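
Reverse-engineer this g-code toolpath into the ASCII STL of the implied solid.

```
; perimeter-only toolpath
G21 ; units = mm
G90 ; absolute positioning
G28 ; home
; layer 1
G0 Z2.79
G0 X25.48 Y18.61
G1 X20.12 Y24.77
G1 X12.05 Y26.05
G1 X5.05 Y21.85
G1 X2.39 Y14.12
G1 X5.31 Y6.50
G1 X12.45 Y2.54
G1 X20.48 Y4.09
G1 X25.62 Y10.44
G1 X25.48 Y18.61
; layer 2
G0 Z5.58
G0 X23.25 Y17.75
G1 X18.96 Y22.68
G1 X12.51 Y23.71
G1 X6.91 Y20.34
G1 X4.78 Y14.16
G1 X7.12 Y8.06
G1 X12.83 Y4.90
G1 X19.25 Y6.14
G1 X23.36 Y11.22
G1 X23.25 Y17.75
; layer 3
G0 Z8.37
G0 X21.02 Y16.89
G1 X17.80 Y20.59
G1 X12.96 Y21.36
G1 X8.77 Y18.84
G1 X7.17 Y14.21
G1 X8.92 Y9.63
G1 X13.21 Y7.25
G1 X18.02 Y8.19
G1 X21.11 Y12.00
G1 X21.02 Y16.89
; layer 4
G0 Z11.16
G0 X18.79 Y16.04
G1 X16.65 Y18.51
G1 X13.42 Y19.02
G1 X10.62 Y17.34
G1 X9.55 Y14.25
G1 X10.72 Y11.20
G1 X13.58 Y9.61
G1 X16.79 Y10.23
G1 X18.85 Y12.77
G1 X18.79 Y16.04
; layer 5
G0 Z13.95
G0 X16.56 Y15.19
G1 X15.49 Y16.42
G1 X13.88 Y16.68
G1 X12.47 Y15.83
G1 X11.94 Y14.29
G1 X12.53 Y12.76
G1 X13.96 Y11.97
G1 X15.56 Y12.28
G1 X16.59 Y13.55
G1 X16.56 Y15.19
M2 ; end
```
solid part
  facet normal 0.0000 0.0000 -1.0000
    outer loop
      vertex 11.60 28.40 0.00
      vertex 21.28 26.86 0.00
      vertex 27.71 19.46 0.00
    endloop
  endfacet
  facet normal 0.0000 0.0000 -1.0000
    outer loop
      vertex 3.20 23.35 0.00
      vertex 11.60 28.40 0.00
      vertex 27.71 19.46 0.00
    endloop
  endfacet
  facet normal 0.0000 0.0000 -1.0000
    outer loop
      vertex 0.00 14.08 0.00
      vertex 3.20 23.35 0.00
      vertex 27.71 19.46 0.00
    endloop
  endfacet
  facet normal 0.0000 0.0000 -1.0000
    outer loop
      vertex 3.51 4.93 0.00
      vertex 0.00 14.08 0.00
      vertex 27.71 19.46 0.00
    endloop
  endfacet
  facet normal 0.0000 0.0000 -1.0000
    outer loop
      vertex 12.08 0.18 0.00
      vertex 3.51 4.93 0.00
      vertex 27.71 19.46 0.00
    endloop
  endfacet
  facet normal 0.0000 0.0000 -1.0000
    outer loop
      vertex 21.71 2.04 0.00
      vertex 12.08 0.18 0.00
      vertex 27.71 19.46 0.00
    endloop
  endfacet
  facet normal 0.0000 0.0000 -1.0000
    outer loop
      vertex 27.88 9.66 0.00
      vertex 21.71 2.04 0.00
      vertex 27.71 19.46 0.00
    endloop
  endfacet
  facet normal 0.5882 0.5111 0.6268
    outer loop
      vertex 27.71 19.46 0.00
      vertex 21.28 26.86 0.00
      vertex 14.33 14.33 16.74
    endloop
  endfacet
  facet normal 0.1224 0.7695 0.6268
    outer loop
      vertex 21.28 26.86 0.00
      vertex 11.60 28.40 0.00
      vertex 14.33 14.33 16.74
    endloop
  endfacet
  facet normal -0.4015 0.6678 0.6268
    outer loop
      vertex 11.60 28.40 0.00
      vertex 3.20 23.35 0.00
      vertex 14.33 14.33 16.74
    endloop
  endfacet
  facet normal -0.7366 0.2543 0.6267
    outer loop
      vertex 3.20 23.35 0.00
      vertex 0.00 14.08 0.00
      vertex 14.33 14.33 16.74
    endloop
  endfacet
  facet normal -0.7274 -0.2790 0.6269
    outer loop
      vertex 0.00 14.08 0.00
      vertex 3.51 4.93 0.00
      vertex 14.33 14.33 16.74
    endloop
  endfacet
  facet normal -0.3777 -0.6815 0.6268
    outer loop
      vertex 3.51 4.93 0.00
      vertex 12.08 0.18 0.00
      vertex 14.33 14.33 16.74
    endloop
  endfacet
  facet normal 0.1478 -0.7650 0.6268
    outer loop
      vertex 12.08 0.18 0.00
      vertex 21.71 2.04 0.00
      vertex 14.33 14.33 16.74
    endloop
  endfacet
  facet normal 0.6055 -0.4903 0.6269
    outer loop
      vertex 21.71 2.04 0.00
      vertex 27.88 9.66 0.00
      vertex 14.33 14.33 16.74
    endloop
  endfacet
  facet normal 0.7790 0.0135 0.6268
    outer loop
      vertex 27.88 9.66 0.00
      vertex 27.71 19.46 0.00
      vertex 14.33 14.33 16.74
    endloop
  endfacet
endsolid part

The G0 Z moves step by Δz≈2.79 mm. The G1 loops shrink linearly with z, so the solid tapers from its base footprint up to z≈16.7. Closing with a flat bottom cap and the tapered top and triangulating gives 16 facets — a regular 9-sided pyramid, base circumscribed radius ≈ 14.3 mm, apex at z ≈ 16.7 mm.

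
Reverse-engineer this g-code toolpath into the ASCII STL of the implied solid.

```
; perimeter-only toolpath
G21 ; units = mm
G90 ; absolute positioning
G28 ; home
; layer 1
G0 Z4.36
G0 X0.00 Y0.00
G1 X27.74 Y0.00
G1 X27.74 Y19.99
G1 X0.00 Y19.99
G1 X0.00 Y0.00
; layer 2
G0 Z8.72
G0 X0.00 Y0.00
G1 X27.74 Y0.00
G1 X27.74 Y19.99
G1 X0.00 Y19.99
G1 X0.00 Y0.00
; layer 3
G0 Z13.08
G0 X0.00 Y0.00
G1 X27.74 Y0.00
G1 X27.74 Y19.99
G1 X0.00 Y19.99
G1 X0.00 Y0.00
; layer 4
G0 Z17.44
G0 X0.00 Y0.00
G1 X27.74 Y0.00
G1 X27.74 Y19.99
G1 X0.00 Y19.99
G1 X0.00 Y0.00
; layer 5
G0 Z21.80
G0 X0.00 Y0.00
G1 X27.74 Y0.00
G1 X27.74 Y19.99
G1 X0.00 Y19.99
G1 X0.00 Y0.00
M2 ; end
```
solid part
  facet normal 0.0000 0.0000 -1.0000
    outer loop
      vertex 27.74 19.99 0.00
      vertex 27.74 0.00 0.00
      vertex 0.00 0.00 0.00
    endloop
  endfacet
  facet normal 0.0000 0.0000 -1.0000
    outer loop
      vertex 0.00 19.99 0.00
      vertex 27.74 19.99 0.00
      vertex 0.00 0.00 0.00
    endloop
  endfacet
  facet normal 0.0000 0.0000 1.0000
    outer loop
      vertex 0.00 0.00 21.80
      vertex 27.74 0.00 21.80
      vertex 27.74 19.99 21.80
    endloop
  endfacet
  facet normal 0.0000 0.0000 1.0000
    outer loop
      vertex 0.00 0.00 21.80
      vertex 27.74 19.99 21.80
      vertex 0.00 19.99 21.80
    endloop
  endfacet
  facet normal 0.0000 -1.0000 0.0000
    outer loop
      vertex 0.00 0.00 0.00
      vertex 27.74 0.00 0.00
      vertex 27.74 0.00 21.80
    endloop
  endfacet
  facet normal 0.0000 -1.0000 0.0000
    outer loop
      vertex 0.00 0.00 0.00
      vertex 27.74 0.00 21.80
      vertex 0.00 0.00 21.80
    endloop
  endfacet
  facet normal 0.0000 1.0000 0.0000
    outer loop
      vertex 27.74 19.99 21.80
      vertex 27.74 19.99 0.00
      vertex 0.00 19.99 0.00
    endloop
  endfacet
  facet normal 0.0000 1.0000 0.0000
    outer loop
      vertex 0.00 19.99 21.80
      vertex 27.74 19.99 21.80
      vertex 0.00 19.99 0.00
    endloop
  endfacet
  facet normal -1.0000 0.0000 0.0000
    outer loop
      vertex 0.00 19.99 21.80
      vertex 0.00 19.99 0.00
      vertex 0.00 0.00 0.00
    endloop
  endfacet
  facet normal -1.0000 0.0000 0.0000
    outer loop
      vertex 0.00 0.00 21.80
      vertex 0.00 19.99 21.80
      vertex 0.00 0.00 0.00
    endloop
  endfacet
  facet normal 1.0000 0.0000 0.0000
    outer loop
      vertex 27.74 0.00 0.00
      vertex 27.74 19.99 0.00
      vertex 27.74 19.99 21.80
    endloop
  endfacet
  facet normal 1.0000 0.0000 0.0000
    outer loop
      vertex 27.74 0.00 0.00
      vertex 27.74 19.99 21.80
      vertex 27.74 0.00 21.80
    endloop
  endfacet
endsolid part

The G0 Z moves step by Δz≈4.36 mm. Every layer's G1 loop is the same polygon, so the solid is a straight extrusion of it from z=0 to z≈21.8. Closing with flat bottom and top caps and triangulating gives 12 facets — a rectangular box, roughly 27.7 × 20 mm footprint and 21.8 mm tall.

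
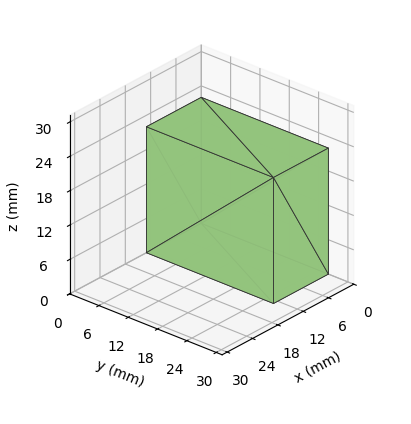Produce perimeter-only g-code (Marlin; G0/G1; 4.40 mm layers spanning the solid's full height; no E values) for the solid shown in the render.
Reading the render: the shape is a rectangular box, roughly 13 × 26 mm footprint and 22 mm tall (dimensions read to the nearest mm from the axis ticks). For the g-code, the solid's height is divided into equal slices at the stated Δz and each level perimeter traced with G1 moves after a G0 lift.

; perimeter-only toolpath
G21 ; units = mm
G90 ; absolute positioning
G28 ; home
; layer 1
G0 Z4.40
G0 X0.00 Y0.00
G1 X13.00 Y0.00
G1 X13.00 Y26.00
G1 X0.00 Y26.00
G1 X0.00 Y0.00
; layer 2
G0 Z8.80
G0 X0.00 Y0.00
G1 X13.00 Y0.00
G1 X13.00 Y26.00
G1 X0.00 Y26.00
G1 X0.00 Y0.00
; layer 3
G0 Z13.20
G0 X0.00 Y0.00
G1 X13.00 Y0.00
G1 X13.00 Y26.00
G1 X0.00 Y26.00
G1 X0.00 Y0.00
; layer 4
G0 Z17.60
G0 X0.00 Y0.00
G1 X13.00 Y0.00
G1 X13.00 Y26.00
G1 X0.00 Y26.00
G1 X0.00 Y0.00
; layer 5
G0 Z22.00
G0 X0.00 Y0.00
G1 X13.00 Y0.00
G1 X13.00 Y26.00
G1 X0.00 Y26.00
G1 X0.00 Y0.00
M2 ; end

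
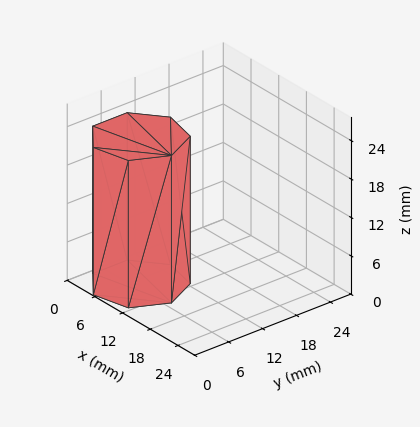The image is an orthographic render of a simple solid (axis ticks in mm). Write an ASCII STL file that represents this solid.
Reading the render: the shape is a regular 7-sided prism (a cylinder approximated with 7 flat sides), circumscribed radius ≈ 7 mm, height ≈ 23 mm (dimensions read to the nearest mm from the axis ticks). For the STL, each face is triangulated and given an outward normal.

solid part
  facet normal 0.0000 0.0000 -1.0000
    outer loop
      vertex 5.442 13.824 0.000
      vertex 11.364 12.473 0.000
      vertex 14.000 7.000 0.000
    endloop
  endfacet
  facet normal 0.0000 0.0000 -1.0000
    outer loop
      vertex 0.693 10.037 0.000
      vertex 5.442 13.824 0.000
      vertex 14.000 7.000 0.000
    endloop
  endfacet
  facet normal 0.0000 0.0000 -1.0000
    outer loop
      vertex 0.693 3.963 0.000
      vertex 0.693 10.037 0.000
      vertex 14.000 7.000 0.000
    endloop
  endfacet
  facet normal 0.0000 0.0000 -1.0000
    outer loop
      vertex 5.442 0.176 0.000
      vertex 0.693 3.963 0.000
      vertex 14.000 7.000 0.000
    endloop
  endfacet
  facet normal 0.0000 0.0000 -1.0000
    outer loop
      vertex 11.364 1.527 0.000
      vertex 5.442 0.176 0.000
      vertex 14.000 7.000 0.000
    endloop
  endfacet
  facet normal 0.0000 0.0000 1.0000
    outer loop
      vertex 14.000 7.000 23.000
      vertex 11.364 12.473 23.000
      vertex 5.442 13.824 23.000
    endloop
  endfacet
  facet normal 0.0000 0.0000 1.0000
    outer loop
      vertex 14.000 7.000 23.000
      vertex 5.442 13.824 23.000
      vertex 0.693 10.037 23.000
    endloop
  endfacet
  facet normal 0.0000 0.0000 1.0000
    outer loop
      vertex 14.000 7.000 23.000
      vertex 0.693 10.037 23.000
      vertex 0.693 3.963 23.000
    endloop
  endfacet
  facet normal 0.0000 0.0000 1.0000
    outer loop
      vertex 14.000 7.000 23.000
      vertex 0.693 3.963 23.000
      vertex 5.442 0.176 23.000
    endloop
  endfacet
  facet normal 0.0000 0.0000 1.0000
    outer loop
      vertex 14.000 7.000 23.000
      vertex 5.442 0.176 23.000
      vertex 11.364 1.527 23.000
    endloop
  endfacet
  facet normal 0.9009 0.4339 0.0000
    outer loop
      vertex 14.000 7.000 0.000
      vertex 11.364 12.473 0.000
      vertex 11.364 12.473 23.000
    endloop
  endfacet
  facet normal 0.9009 0.4339 0.0000
    outer loop
      vertex 14.000 7.000 0.000
      vertex 11.364 12.473 23.000
      vertex 14.000 7.000 23.000
    endloop
  endfacet
  facet normal 0.2224 0.9750 0.0000
    outer loop
      vertex 11.364 12.473 0.000
      vertex 5.442 13.824 0.000
      vertex 5.442 13.824 23.000
    endloop
  endfacet
  facet normal 0.2224 0.9750 0.0000
    outer loop
      vertex 11.364 12.473 0.000
      vertex 5.442 13.824 23.000
      vertex 11.364 12.473 23.000
    endloop
  endfacet
  facet normal -0.6235 0.7818 0.0000
    outer loop
      vertex 5.442 13.824 0.000
      vertex 0.693 10.037 0.000
      vertex 0.693 10.037 23.000
    endloop
  endfacet
  facet normal -0.6235 0.7818 0.0000
    outer loop
      vertex 5.442 13.824 0.000
      vertex 0.693 10.037 23.000
      vertex 5.442 13.824 23.000
    endloop
  endfacet
  facet normal -1.0000 0.0000 0.0000
    outer loop
      vertex 0.693 10.037 0.000
      vertex 0.693 3.963 0.000
      vertex 0.693 3.963 23.000
    endloop
  endfacet
  facet normal -1.0000 0.0000 0.0000
    outer loop
      vertex 0.693 10.037 0.000
      vertex 0.693 3.963 23.000
      vertex 0.693 10.037 23.000
    endloop
  endfacet
  facet normal -0.6235 -0.7818 0.0000
    outer loop
      vertex 0.693 3.963 0.000
      vertex 5.442 0.176 0.000
      vertex 5.442 0.176 23.000
    endloop
  endfacet
  facet normal -0.6235 -0.7818 0.0000
    outer loop
      vertex 0.693 3.963 0.000
      vertex 5.442 0.176 23.000
      vertex 0.693 3.963 23.000
    endloop
  endfacet
  facet normal 0.2224 -0.9750 0.0000
    outer loop
      vertex 5.442 0.176 0.000
      vertex 11.364 1.527 0.000
      vertex 11.364 1.527 23.000
    endloop
  endfacet
  facet normal 0.2224 -0.9750 0.0000
    outer loop
      vertex 5.442 0.176 0.000
      vertex 11.364 1.527 23.000
      vertex 5.442 0.176 23.000
    endloop
  endfacet
  facet normal 0.9009 -0.4339 0.0000
    outer loop
      vertex 11.364 1.527 0.000
      vertex 14.000 7.000 0.000
      vertex 14.000 7.000 23.000
    endloop
  endfacet
  facet normal 0.9009 -0.4339 0.0000
    outer loop
      vertex 11.364 1.527 0.000
      vertex 14.000 7.000 23.000
      vertex 11.364 1.527 23.000
    endloop
  endfacet
endsolid part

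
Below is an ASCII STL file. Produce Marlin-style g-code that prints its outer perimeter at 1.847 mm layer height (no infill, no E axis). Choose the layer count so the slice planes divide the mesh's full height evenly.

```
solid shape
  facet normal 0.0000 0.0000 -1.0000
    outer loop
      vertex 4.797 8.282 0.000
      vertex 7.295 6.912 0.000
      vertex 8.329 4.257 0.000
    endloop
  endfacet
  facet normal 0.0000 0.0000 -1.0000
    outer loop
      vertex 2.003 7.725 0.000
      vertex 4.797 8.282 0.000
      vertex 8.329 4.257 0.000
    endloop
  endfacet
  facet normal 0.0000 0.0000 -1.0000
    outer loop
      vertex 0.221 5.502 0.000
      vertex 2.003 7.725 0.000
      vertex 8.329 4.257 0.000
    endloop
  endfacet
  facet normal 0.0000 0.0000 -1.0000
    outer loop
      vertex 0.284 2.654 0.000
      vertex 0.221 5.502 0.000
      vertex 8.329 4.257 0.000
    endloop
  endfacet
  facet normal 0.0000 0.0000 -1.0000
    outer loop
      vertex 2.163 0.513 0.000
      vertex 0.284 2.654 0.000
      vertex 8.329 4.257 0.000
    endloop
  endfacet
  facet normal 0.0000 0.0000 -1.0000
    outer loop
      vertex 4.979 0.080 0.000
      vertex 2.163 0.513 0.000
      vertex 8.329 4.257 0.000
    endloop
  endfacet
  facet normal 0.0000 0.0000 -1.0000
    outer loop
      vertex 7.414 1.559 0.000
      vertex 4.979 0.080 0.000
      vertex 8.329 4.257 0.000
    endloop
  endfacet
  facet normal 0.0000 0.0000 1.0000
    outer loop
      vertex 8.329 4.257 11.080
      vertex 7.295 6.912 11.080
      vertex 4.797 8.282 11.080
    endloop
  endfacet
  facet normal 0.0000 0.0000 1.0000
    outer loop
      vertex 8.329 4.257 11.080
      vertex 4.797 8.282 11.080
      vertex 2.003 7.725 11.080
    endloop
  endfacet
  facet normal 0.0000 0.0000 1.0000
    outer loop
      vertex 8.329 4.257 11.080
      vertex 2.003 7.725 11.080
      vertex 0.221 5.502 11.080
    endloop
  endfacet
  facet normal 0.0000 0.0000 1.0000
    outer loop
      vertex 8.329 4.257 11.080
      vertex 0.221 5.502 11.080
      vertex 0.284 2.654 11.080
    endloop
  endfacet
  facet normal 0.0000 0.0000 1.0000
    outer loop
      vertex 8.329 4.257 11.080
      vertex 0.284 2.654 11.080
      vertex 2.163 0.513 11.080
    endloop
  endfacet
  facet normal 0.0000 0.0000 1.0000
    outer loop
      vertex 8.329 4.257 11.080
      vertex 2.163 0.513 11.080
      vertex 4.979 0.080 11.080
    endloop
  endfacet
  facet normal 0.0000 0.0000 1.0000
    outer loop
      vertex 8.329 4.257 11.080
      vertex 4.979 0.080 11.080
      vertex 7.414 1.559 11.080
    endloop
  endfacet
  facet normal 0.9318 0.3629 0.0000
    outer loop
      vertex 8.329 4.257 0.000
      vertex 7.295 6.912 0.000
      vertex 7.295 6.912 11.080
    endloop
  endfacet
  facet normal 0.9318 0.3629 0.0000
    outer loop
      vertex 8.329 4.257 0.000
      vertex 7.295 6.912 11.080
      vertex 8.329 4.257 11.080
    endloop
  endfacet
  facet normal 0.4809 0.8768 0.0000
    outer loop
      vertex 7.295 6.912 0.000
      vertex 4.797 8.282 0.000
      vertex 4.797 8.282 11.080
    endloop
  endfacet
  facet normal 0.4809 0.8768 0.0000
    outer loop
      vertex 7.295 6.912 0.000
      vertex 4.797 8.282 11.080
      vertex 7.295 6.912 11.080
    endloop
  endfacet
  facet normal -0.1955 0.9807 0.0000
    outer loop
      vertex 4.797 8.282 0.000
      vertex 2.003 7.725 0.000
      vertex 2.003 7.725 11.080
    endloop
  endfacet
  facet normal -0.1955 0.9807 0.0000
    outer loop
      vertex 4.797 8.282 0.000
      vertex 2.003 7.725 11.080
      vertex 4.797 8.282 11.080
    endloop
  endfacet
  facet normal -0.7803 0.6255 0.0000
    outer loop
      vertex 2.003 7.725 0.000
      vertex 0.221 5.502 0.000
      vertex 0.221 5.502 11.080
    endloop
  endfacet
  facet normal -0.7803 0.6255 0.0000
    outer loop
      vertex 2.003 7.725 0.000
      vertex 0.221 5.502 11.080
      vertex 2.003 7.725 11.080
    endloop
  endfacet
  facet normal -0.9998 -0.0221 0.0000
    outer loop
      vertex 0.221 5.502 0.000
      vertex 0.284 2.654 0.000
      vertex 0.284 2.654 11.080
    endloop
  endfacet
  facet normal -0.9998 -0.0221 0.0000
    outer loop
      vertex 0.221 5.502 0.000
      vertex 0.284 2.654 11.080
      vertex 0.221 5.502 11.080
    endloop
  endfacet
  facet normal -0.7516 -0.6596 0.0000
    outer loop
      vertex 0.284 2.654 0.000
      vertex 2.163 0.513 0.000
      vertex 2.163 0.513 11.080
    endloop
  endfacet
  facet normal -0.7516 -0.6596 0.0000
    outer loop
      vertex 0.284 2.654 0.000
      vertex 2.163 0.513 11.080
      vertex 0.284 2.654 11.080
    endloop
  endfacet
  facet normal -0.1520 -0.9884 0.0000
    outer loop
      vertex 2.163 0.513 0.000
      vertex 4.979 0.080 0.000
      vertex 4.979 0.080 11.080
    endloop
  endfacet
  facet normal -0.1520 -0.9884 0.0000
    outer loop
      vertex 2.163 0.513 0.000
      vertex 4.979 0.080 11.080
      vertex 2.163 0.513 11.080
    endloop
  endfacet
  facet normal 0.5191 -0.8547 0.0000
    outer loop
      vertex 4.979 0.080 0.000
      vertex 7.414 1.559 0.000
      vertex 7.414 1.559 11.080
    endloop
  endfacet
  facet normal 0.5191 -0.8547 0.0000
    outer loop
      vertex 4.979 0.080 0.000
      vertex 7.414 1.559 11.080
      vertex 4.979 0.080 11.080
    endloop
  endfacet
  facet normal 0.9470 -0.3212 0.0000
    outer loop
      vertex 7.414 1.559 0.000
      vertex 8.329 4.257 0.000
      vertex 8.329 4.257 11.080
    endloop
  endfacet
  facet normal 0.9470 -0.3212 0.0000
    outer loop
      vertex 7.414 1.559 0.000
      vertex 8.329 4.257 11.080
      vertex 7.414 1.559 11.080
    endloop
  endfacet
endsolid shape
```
; perimeter-only toolpath
G21 ; units = mm
G90 ; absolute positioning
G28 ; home
; layer 1
G0 Z1.847
G0 X8.329 Y4.257
G1 X7.295 Y6.912
G1 X4.797 Y8.282
G1 X2.003 Y7.725
G1 X0.221 Y5.502
G1 X0.284 Y2.654
G1 X2.163 Y0.513
G1 X4.979 Y0.080
G1 X7.414 Y1.559
G1 X8.329 Y4.257
; layer 2
G0 Z3.693
G0 X8.329 Y4.257
G1 X7.295 Y6.912
G1 X4.797 Y8.282
G1 X2.003 Y7.725
G1 X0.221 Y5.502
G1 X0.284 Y2.654
G1 X2.163 Y0.513
G1 X4.979 Y0.080
G1 X7.414 Y1.559
G1 X8.329 Y4.257
; layer 3
G0 Z5.540
G0 X8.329 Y4.257
G1 X7.295 Y6.912
G1 X4.797 Y8.282
G1 X2.003 Y7.725
G1 X0.221 Y5.502
G1 X0.284 Y2.654
G1 X2.163 Y0.513
G1 X4.979 Y0.080
G1 X7.414 Y1.559
G1 X8.329 Y4.257
; layer 4
G0 Z7.387
G0 X8.329 Y4.257
G1 X7.295 Y6.912
G1 X4.797 Y8.282
G1 X2.003 Y7.725
G1 X0.221 Y5.502
G1 X0.284 Y2.654
G1 X2.163 Y0.513
G1 X4.979 Y0.080
G1 X7.414 Y1.559
G1 X8.329 Y4.257
; layer 5
G0 Z9.233
G0 X8.329 Y4.257
G1 X7.295 Y6.912
G1 X4.797 Y8.282
G1 X2.003 Y7.725
G1 X0.221 Y5.502
G1 X0.284 Y2.654
G1 X2.163 Y0.513
G1 X4.979 Y0.080
G1 X7.414 Y1.559
G1 X8.329 Y4.257
; layer 6
G0 Z11.080
G0 X8.329 Y4.257
G1 X7.295 Y6.912
G1 X4.797 Y8.282
G1 X2.003 Y7.725
G1 X0.221 Y5.502
G1 X0.284 Y2.654
G1 X2.163 Y0.513
G1 X4.979 Y0.080
G1 X7.414 Y1.559
G1 X8.329 Y4.257
M2 ; end

The solid is a regular 9-sided prism (a cylinder approximated with 9 flat sides), circumscribed radius ≈ 4.17 mm, height ≈ 11.1 mm. Slicing at Δz = 1.847 mm — 6 equal slices spanning the solid's height, so layer i sits at z = i·h/6 — gives 6 non-empty perimeters. Each is a 9-segment closed polygon; G0 lifts to the layer z and rapids to the start vertex, then G1 traces the edges.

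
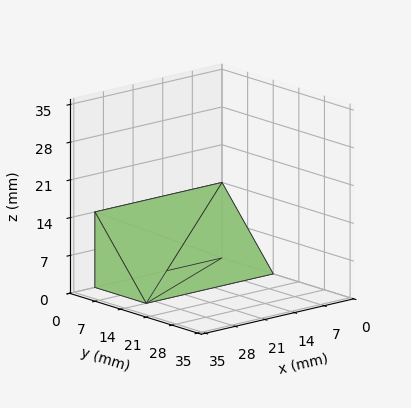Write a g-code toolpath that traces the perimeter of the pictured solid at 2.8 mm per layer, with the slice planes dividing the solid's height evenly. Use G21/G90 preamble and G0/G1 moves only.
Reading the render: the shape is a wedge (ramp): 30 × 14 mm base, rising to 14 mm along the y=0 edge and sloping linearly to z=0 at y=14 (dimensions read to the nearest mm from the axis ticks). For the g-code, the solid's height is divided into equal slices at the stated Δz and each level perimeter traced with G1 moves after a G0 lift.

; perimeter-only toolpath
G21 ; units = mm
G90 ; absolute positioning
G28 ; home
; layer 1
G0 Z2.8
G0 X0.0 Y0.0
G1 X30.0 Y0.0
G1 X30.0 Y11.2
G1 X0.0 Y11.2
G1 X0.0 Y0.0
; layer 2
G0 Z5.6
G0 X0.0 Y0.0
G1 X30.0 Y0.0
G1 X30.0 Y8.4
G1 X0.0 Y8.4
G1 X0.0 Y0.0
; layer 3
G0 Z8.4
G0 X0.0 Y0.0
G1 X30.0 Y0.0
G1 X30.0 Y5.6
G1 X0.0 Y5.6
G1 X0.0 Y0.0
; layer 4
G0 Z11.2
G0 X0.0 Y0.0
G1 X30.0 Y0.0
G1 X30.0 Y2.8
G1 X0.0 Y2.8
G1 X0.0 Y0.0
M2 ; end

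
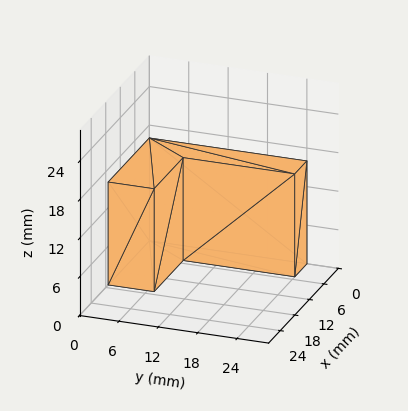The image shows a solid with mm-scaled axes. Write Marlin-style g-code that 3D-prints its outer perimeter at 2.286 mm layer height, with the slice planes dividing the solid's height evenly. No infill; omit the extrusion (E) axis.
Reading the render: the shape is an L-shaped prism: outer 17 × 24 mm, arm thicknesses ≈ 7 mm (horizontal) and 5 mm (vertical), extruded 16 mm in z (dimensions read to the nearest mm from the axis ticks). For the g-code, the solid's height is divided into equal slices at the stated Δz and each level perimeter traced with G1 moves after a G0 lift.

; perimeter-only toolpath
G21 ; units = mm
G90 ; absolute positioning
G28 ; home
; layer 1
G0 Z2.286
G0 X0.000 Y0.000
G1 X17.000 Y0.000
G1 X17.000 Y7.000
G1 X5.000 Y7.000
G1 X5.000 Y24.000
G1 X0.000 Y24.000
G1 X0.000 Y0.000
; layer 2
G0 Z4.571
G0 X0.000 Y0.000
G1 X17.000 Y0.000
G1 X17.000 Y7.000
G1 X5.000 Y7.000
G1 X5.000 Y24.000
G1 X0.000 Y24.000
G1 X0.000 Y0.000
; layer 3
G0 Z6.857
G0 X0.000 Y0.000
G1 X17.000 Y0.000
G1 X17.000 Y7.000
G1 X5.000 Y7.000
G1 X5.000 Y24.000
G1 X0.000 Y24.000
G1 X0.000 Y0.000
; layer 4
G0 Z9.143
G0 X0.000 Y0.000
G1 X17.000 Y0.000
G1 X17.000 Y7.000
G1 X5.000 Y7.000
G1 X5.000 Y24.000
G1 X0.000 Y24.000
G1 X0.000 Y0.000
; layer 5
G0 Z11.429
G0 X0.000 Y0.000
G1 X17.000 Y0.000
G1 X17.000 Y7.000
G1 X5.000 Y7.000
G1 X5.000 Y24.000
G1 X0.000 Y24.000
G1 X0.000 Y0.000
; layer 6
G0 Z13.714
G0 X0.000 Y0.000
G1 X17.000 Y0.000
G1 X17.000 Y7.000
G1 X5.000 Y7.000
G1 X5.000 Y24.000
G1 X0.000 Y24.000
G1 X0.000 Y0.000
; layer 7
G0 Z16.000
G0 X0.000 Y0.000
G1 X17.000 Y0.000
G1 X17.000 Y7.000
G1 X5.000 Y7.000
G1 X5.000 Y24.000
G1 X0.000 Y24.000
G1 X0.000 Y0.000
M2 ; end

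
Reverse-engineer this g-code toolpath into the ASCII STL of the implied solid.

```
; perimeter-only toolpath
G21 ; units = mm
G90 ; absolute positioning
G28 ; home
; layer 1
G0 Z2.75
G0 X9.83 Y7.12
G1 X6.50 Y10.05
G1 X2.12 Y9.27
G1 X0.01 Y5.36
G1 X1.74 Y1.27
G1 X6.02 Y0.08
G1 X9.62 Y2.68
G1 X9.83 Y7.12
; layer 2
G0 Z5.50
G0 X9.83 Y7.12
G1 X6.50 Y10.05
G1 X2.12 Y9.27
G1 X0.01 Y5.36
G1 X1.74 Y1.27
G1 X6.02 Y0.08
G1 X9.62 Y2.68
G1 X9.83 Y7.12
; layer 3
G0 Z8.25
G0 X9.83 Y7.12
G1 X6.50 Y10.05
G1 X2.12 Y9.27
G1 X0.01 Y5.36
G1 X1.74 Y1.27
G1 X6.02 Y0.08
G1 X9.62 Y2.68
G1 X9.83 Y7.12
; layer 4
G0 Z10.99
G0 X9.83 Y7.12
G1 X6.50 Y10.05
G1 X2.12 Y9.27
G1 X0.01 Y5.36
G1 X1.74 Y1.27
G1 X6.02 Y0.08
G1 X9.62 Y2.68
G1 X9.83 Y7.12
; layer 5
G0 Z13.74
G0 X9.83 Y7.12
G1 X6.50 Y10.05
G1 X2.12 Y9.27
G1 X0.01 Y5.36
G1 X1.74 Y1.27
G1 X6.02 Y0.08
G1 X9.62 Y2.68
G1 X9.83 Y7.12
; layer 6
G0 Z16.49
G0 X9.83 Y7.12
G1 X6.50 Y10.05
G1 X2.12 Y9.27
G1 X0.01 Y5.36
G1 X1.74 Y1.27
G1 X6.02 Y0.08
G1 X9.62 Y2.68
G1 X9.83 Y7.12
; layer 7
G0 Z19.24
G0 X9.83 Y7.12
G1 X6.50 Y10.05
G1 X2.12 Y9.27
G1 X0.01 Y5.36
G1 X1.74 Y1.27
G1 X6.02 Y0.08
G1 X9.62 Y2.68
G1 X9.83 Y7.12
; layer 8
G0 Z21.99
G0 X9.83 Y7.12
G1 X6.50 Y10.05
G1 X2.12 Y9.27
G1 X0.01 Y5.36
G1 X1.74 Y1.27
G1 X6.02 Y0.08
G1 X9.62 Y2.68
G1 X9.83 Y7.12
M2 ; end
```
solid part
  facet normal 0.0000 0.0000 -1.0000
    outer loop
      vertex 2.12 9.27 0.00
      vertex 6.50 10.05 0.00
      vertex 9.83 7.12 0.00
    endloop
  endfacet
  facet normal 0.0000 0.0000 -1.0000
    outer loop
      vertex 0.01 5.36 0.00
      vertex 2.12 9.27 0.00
      vertex 9.83 7.12 0.00
    endloop
  endfacet
  facet normal 0.0000 0.0000 -1.0000
    outer loop
      vertex 1.74 1.27 0.00
      vertex 0.01 5.36 0.00
      vertex 9.83 7.12 0.00
    endloop
  endfacet
  facet normal 0.0000 0.0000 -1.0000
    outer loop
      vertex 6.02 0.08 0.00
      vertex 1.74 1.27 0.00
      vertex 9.83 7.12 0.00
    endloop
  endfacet
  facet normal 0.0000 0.0000 -1.0000
    outer loop
      vertex 9.62 2.68 0.00
      vertex 6.02 0.08 0.00
      vertex 9.83 7.12 0.00
    endloop
  endfacet
  facet normal 0.0000 0.0000 1.0000
    outer loop
      vertex 9.83 7.12 21.99
      vertex 6.50 10.05 21.99
      vertex 2.12 9.27 21.99
    endloop
  endfacet
  facet normal 0.0000 0.0000 1.0000
    outer loop
      vertex 9.83 7.12 21.99
      vertex 2.12 9.27 21.99
      vertex 0.01 5.36 21.99
    endloop
  endfacet
  facet normal 0.0000 0.0000 1.0000
    outer loop
      vertex 9.83 7.12 21.99
      vertex 0.01 5.36 21.99
      vertex 1.74 1.27 21.99
    endloop
  endfacet
  facet normal 0.0000 0.0000 1.0000
    outer loop
      vertex 9.83 7.12 21.99
      vertex 1.74 1.27 21.99
      vertex 6.02 0.08 21.99
    endloop
  endfacet
  facet normal 0.0000 0.0000 1.0000
    outer loop
      vertex 9.83 7.12 21.99
      vertex 6.02 0.08 21.99
      vertex 9.62 2.68 21.99
    endloop
  endfacet
  facet normal 0.6606 0.7508 0.0000
    outer loop
      vertex 9.83 7.12 0.00
      vertex 6.50 10.05 0.00
      vertex 6.50 10.05 21.99
    endloop
  endfacet
  facet normal 0.6606 0.7508 0.0000
    outer loop
      vertex 9.83 7.12 0.00
      vertex 6.50 10.05 21.99
      vertex 9.83 7.12 21.99
    endloop
  endfacet
  facet normal -0.1753 0.9845 0.0000
    outer loop
      vertex 6.50 10.05 0.00
      vertex 2.12 9.27 0.00
      vertex 2.12 9.27 21.99
    endloop
  endfacet
  facet normal -0.1753 0.9845 0.0000
    outer loop
      vertex 6.50 10.05 0.00
      vertex 2.12 9.27 21.99
      vertex 6.50 10.05 21.99
    endloop
  endfacet
  facet normal -0.8800 0.4749 0.0000
    outer loop
      vertex 2.12 9.27 0.00
      vertex 0.01 5.36 0.00
      vertex 0.01 5.36 21.99
    endloop
  endfacet
  facet normal -0.8800 0.4749 0.0000
    outer loop
      vertex 2.12 9.27 0.00
      vertex 0.01 5.36 21.99
      vertex 2.12 9.27 21.99
    endloop
  endfacet
  facet normal -0.9210 -0.3896 0.0000
    outer loop
      vertex 0.01 5.36 0.00
      vertex 1.74 1.27 0.00
      vertex 1.74 1.27 21.99
    endloop
  endfacet
  facet normal -0.9210 -0.3896 0.0000
    outer loop
      vertex 0.01 5.36 0.00
      vertex 1.74 1.27 21.99
      vertex 0.01 5.36 21.99
    endloop
  endfacet
  facet normal -0.2679 -0.9635 0.0000
    outer loop
      vertex 1.74 1.27 0.00
      vertex 6.02 0.08 0.00
      vertex 6.02 0.08 21.99
    endloop
  endfacet
  facet normal -0.2679 -0.9635 0.0000
    outer loop
      vertex 1.74 1.27 0.00
      vertex 6.02 0.08 21.99
      vertex 1.74 1.27 21.99
    endloop
  endfacet
  facet normal 0.5855 -0.8107 0.0000
    outer loop
      vertex 6.02 0.08 0.00
      vertex 9.62 2.68 0.00
      vertex 9.62 2.68 21.99
    endloop
  endfacet
  facet normal 0.5855 -0.8107 0.0000
    outer loop
      vertex 6.02 0.08 0.00
      vertex 9.62 2.68 21.99
      vertex 6.02 0.08 21.99
    endloop
  endfacet
  facet normal 0.9989 -0.0472 0.0000
    outer loop
      vertex 9.62 2.68 0.00
      vertex 9.83 7.12 0.00
      vertex 9.83 7.12 21.99
    endloop
  endfacet
  facet normal 0.9989 -0.0472 0.0000
    outer loop
      vertex 9.62 2.68 0.00
      vertex 9.83 7.12 21.99
      vertex 9.62 2.68 21.99
    endloop
  endfacet
endsolid part

The G0 Z moves step by Δz≈2.75 mm. Every layer's G1 loop is the same polygon, so the solid is a straight extrusion of it from z=0 to z≈22. Closing with flat bottom and top caps and triangulating gives 24 facets — a regular 7-sided prism (a cylinder approximated with 7 flat sides), circumscribed radius ≈ 5.12 mm, height ≈ 22 mm.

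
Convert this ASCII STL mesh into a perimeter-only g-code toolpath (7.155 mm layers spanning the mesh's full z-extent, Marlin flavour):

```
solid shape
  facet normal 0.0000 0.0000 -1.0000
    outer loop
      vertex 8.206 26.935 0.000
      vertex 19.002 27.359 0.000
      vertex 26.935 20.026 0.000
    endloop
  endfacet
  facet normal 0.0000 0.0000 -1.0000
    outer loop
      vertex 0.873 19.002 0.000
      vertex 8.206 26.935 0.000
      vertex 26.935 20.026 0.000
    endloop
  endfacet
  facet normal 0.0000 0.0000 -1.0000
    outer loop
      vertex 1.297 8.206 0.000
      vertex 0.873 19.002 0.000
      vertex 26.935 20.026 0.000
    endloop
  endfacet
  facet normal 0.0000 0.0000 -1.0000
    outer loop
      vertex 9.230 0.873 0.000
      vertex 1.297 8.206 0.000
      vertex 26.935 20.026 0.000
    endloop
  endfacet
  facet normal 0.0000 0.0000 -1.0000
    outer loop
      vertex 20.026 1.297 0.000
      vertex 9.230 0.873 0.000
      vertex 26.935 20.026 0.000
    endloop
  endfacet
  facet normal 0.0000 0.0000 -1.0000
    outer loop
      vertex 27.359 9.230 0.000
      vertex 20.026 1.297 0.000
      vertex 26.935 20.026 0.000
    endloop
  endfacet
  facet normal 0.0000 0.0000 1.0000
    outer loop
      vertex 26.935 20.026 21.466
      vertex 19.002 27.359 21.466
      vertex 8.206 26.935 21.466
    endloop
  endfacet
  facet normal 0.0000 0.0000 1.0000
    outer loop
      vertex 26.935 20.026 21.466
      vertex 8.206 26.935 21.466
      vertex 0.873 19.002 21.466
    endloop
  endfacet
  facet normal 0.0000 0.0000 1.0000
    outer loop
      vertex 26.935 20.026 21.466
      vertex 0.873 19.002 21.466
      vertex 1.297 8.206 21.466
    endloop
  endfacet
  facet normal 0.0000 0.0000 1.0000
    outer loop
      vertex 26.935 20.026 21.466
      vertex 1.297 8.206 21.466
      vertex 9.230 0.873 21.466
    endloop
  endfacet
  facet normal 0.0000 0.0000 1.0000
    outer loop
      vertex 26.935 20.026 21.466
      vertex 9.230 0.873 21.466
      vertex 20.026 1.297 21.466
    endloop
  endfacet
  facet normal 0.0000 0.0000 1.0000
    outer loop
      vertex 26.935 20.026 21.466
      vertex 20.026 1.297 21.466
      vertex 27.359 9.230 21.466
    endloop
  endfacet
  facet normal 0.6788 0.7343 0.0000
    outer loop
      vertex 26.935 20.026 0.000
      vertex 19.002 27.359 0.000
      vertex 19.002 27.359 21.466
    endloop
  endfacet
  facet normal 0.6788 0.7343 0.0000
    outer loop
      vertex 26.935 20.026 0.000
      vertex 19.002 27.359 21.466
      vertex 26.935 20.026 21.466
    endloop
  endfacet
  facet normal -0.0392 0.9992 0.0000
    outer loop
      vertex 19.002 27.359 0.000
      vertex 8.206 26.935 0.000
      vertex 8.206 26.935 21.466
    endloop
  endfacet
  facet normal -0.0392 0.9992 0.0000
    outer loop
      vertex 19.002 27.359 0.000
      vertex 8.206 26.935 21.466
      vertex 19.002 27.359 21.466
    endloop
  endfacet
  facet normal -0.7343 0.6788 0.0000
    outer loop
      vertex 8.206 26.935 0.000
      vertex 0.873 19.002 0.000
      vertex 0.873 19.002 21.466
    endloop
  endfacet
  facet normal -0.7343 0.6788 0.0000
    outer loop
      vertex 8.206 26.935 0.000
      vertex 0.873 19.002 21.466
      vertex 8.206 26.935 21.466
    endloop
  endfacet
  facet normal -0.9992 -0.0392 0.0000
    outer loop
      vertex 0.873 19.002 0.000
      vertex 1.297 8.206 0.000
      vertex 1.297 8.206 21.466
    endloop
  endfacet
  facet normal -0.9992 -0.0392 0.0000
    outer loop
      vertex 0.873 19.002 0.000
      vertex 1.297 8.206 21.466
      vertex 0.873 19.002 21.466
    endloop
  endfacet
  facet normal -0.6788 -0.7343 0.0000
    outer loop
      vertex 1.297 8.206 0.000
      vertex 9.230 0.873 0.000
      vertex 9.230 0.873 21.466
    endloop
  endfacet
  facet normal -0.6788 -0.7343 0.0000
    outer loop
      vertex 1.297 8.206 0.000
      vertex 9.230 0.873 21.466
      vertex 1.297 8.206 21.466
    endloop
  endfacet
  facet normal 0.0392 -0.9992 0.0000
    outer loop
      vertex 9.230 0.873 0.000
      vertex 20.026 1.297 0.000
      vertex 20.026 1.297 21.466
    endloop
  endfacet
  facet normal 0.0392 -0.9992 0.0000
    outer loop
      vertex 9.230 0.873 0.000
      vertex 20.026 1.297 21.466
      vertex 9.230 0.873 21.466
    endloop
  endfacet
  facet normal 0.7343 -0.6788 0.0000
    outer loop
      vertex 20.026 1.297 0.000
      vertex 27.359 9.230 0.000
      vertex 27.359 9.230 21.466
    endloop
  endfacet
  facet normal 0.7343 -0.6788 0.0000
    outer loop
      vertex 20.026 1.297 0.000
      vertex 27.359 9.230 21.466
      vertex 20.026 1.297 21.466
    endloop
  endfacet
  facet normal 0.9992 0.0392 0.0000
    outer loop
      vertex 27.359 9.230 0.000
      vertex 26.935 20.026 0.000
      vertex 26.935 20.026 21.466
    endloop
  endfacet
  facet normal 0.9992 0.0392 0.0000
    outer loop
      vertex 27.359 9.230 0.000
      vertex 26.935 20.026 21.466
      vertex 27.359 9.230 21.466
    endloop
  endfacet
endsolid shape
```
; perimeter-only toolpath
G21 ; units = mm
G90 ; absolute positioning
G28 ; home
; layer 1
G0 Z7.155
G0 X26.935 Y20.026
G1 X19.002 Y27.359
G1 X8.206 Y26.935
G1 X0.873 Y19.002
G1 X1.297 Y8.206
G1 X9.230 Y0.873
G1 X20.026 Y1.297
G1 X27.359 Y9.230
G1 X26.935 Y20.026
; layer 2
G0 Z14.311
G0 X26.935 Y20.026
G1 X19.002 Y27.359
G1 X8.206 Y26.935
G1 X0.873 Y19.002
G1 X1.297 Y8.206
G1 X9.230 Y0.873
G1 X20.026 Y1.297
G1 X27.359 Y9.230
G1 X26.935 Y20.026
; layer 3
G0 Z21.466
G0 X26.935 Y20.026
G1 X19.002 Y27.359
G1 X8.206 Y26.935
G1 X0.873 Y19.002
G1 X1.297 Y8.206
G1 X9.230 Y0.873
G1 X20.026 Y1.297
G1 X27.359 Y9.230
G1 X26.935 Y20.026
M2 ; end

The solid is a regular 8-sided prism (a cylinder approximated with 8 flat sides), circumscribed radius ≈ 14.1 mm, height ≈ 21.5 mm. Slicing at Δz = 7.155 mm — 3 equal slices spanning the solid's height, so layer i sits at z = i·h/3 — gives 3 non-empty perimeters. Each is a 8-segment closed polygon; G0 lifts to the layer z and rapids to the start vertex, then G1 traces the edges.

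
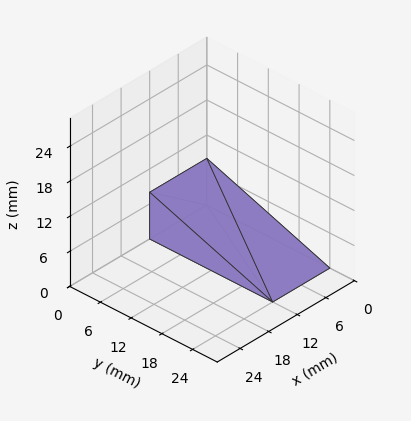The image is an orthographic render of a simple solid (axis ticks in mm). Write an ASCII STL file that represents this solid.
Reading the render: the shape is a wedge (ramp): 12 × 24 mm base, rising to 8 mm along the y=0 edge and sloping linearly to z=0 at y=24 (dimensions read to the nearest mm from the axis ticks). For the STL, each face is triangulated and given an outward normal.

solid part
  facet normal 0.0000 0.0000 -1.0000
    outer loop
      vertex 12.000 24.000 0.000
      vertex 12.000 0.000 0.000
      vertex 0.000 0.000 0.000
    endloop
  endfacet
  facet normal 0.0000 0.0000 -1.0000
    outer loop
      vertex 0.000 24.000 0.000
      vertex 12.000 24.000 0.000
      vertex 0.000 0.000 0.000
    endloop
  endfacet
  facet normal 0.0000 -1.0000 0.0000
    outer loop
      vertex 0.000 0.000 0.000
      vertex 12.000 0.000 0.000
      vertex 12.000 0.000 8.000
    endloop
  endfacet
  facet normal 0.0000 -1.0000 0.0000
    outer loop
      vertex 0.000 0.000 0.000
      vertex 12.000 0.000 8.000
      vertex 0.000 0.000 8.000
    endloop
  endfacet
  facet normal 0.0000 0.3162 0.9487
    outer loop
      vertex 0.000 0.000 8.000
      vertex 12.000 0.000 8.000
      vertex 12.000 24.000 0.000
    endloop
  endfacet
  facet normal 0.0000 0.3162 0.9487
    outer loop
      vertex 0.000 0.000 8.000
      vertex 12.000 24.000 0.000
      vertex 0.000 24.000 0.000
    endloop
  endfacet
  facet normal -1.0000 0.0000 0.0000
    outer loop
      vertex 0.000 0.000 8.000
      vertex 0.000 24.000 0.000
      vertex 0.000 0.000 0.000
    endloop
  endfacet
  facet normal 1.0000 0.0000 0.0000
    outer loop
      vertex 12.000 0.000 0.000
      vertex 12.000 24.000 0.000
      vertex 12.000 0.000 8.000
    endloop
  endfacet
endsolid part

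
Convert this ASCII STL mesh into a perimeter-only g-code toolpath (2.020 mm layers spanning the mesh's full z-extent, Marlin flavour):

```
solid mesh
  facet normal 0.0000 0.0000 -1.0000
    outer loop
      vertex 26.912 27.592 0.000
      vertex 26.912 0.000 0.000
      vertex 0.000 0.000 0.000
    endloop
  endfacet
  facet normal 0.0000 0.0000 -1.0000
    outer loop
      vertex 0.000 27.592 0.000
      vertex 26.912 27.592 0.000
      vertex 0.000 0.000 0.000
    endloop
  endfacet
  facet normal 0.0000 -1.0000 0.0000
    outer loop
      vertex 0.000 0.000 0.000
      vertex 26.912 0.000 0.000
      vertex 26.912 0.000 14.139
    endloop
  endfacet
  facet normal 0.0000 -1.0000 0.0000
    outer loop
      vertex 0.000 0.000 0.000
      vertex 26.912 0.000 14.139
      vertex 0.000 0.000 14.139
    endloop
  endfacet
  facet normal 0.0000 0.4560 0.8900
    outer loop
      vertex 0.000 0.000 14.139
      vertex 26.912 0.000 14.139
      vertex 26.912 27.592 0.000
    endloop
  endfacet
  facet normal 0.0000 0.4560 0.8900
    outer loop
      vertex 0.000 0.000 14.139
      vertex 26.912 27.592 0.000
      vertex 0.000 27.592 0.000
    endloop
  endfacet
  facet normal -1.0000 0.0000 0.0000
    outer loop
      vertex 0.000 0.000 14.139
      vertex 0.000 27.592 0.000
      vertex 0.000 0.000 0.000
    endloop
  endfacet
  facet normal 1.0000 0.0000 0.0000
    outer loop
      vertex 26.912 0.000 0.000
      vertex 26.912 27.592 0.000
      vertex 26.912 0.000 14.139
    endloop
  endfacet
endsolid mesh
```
; perimeter-only toolpath
G21 ; units = mm
G90 ; absolute positioning
G28 ; home
; layer 1
G0 Z2.020
G0 X0.000 Y0.000
G1 X26.912 Y0.000
G1 X26.912 Y23.650
G1 X0.000 Y23.650
G1 X0.000 Y0.000
; layer 2
G0 Z4.040
G0 X0.000 Y0.000
G1 X26.912 Y0.000
G1 X26.912 Y19.709
G1 X0.000 Y19.709
G1 X0.000 Y0.000
; layer 3
G0 Z6.060
G0 X0.000 Y0.000
G1 X26.912 Y0.000
G1 X26.912 Y15.767
G1 X0.000 Y15.767
G1 X0.000 Y0.000
; layer 4
G0 Z8.079
G0 X0.000 Y0.000
G1 X26.912 Y0.000
G1 X26.912 Y11.825
G1 X0.000 Y11.825
G1 X0.000 Y0.000
; layer 5
G0 Z10.099
G0 X0.000 Y0.000
G1 X26.912 Y0.000
G1 X26.912 Y7.883
G1 X0.000 Y7.883
G1 X0.000 Y0.000
; layer 6
G0 Z12.119
G0 X0.000 Y0.000
G1 X26.912 Y0.000
G1 X26.912 Y3.942
G1 X0.000 Y3.942
G1 X0.000 Y0.000
M2 ; end

The solid is a wedge (ramp): 26.9 × 27.6 mm base, rising to 14.1 mm along the y=0 edge and sloping linearly to z=0 at y=27.6. Slicing at Δz = 2.020 mm — 7 equal slices spanning the solid's height, so layer i sits at z = i·h/7 — gives 6 non-empty perimeters. Each is a 4-segment closed polygon; G0 lifts to the layer z and rapids to the start vertex, then G1 traces the edges. The cross-section shrinks linearly with z (the slice at the apex is degenerate and omitted).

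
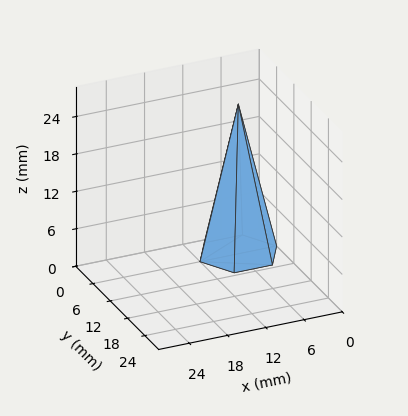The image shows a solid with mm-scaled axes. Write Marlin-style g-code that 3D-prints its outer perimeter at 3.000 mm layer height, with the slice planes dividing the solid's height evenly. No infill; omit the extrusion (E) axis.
Reading the render: the shape is a regular 6-sided pyramid, base circumscribed radius ≈ 6 mm, apex at z ≈ 24 mm (dimensions read to the nearest mm from the axis ticks). For the g-code, the solid's height is divided into equal slices at the stated Δz and each level perimeter traced with G1 moves after a G0 lift.

; perimeter-only toolpath
G21 ; units = mm
G90 ; absolute positioning
G28 ; home
; layer 1
G0 Z3.000
G0 X11.250 Y6.000
G1 X8.625 Y10.546
G1 X3.375 Y10.546
G1 X0.750 Y6.000
G1 X3.375 Y1.454
G1 X8.625 Y1.454
G1 X11.250 Y6.000
; layer 2
G0 Z6.000
G0 X10.500 Y6.000
G1 X8.250 Y9.897
G1 X3.750 Y9.897
G1 X1.500 Y6.000
G1 X3.750 Y2.103
G1 X8.250 Y2.103
G1 X10.500 Y6.000
; layer 3
G0 Z9.000
G0 X9.750 Y6.000
G1 X7.875 Y9.247
G1 X4.125 Y9.247
G1 X2.250 Y6.000
G1 X4.125 Y2.752
G1 X7.875 Y2.752
G1 X9.750 Y6.000
; layer 4
G0 Z12.000
G0 X9.000 Y6.000
G1 X7.500 Y8.598
G1 X4.500 Y8.598
G1 X3.000 Y6.000
G1 X4.500 Y3.402
G1 X7.500 Y3.402
G1 X9.000 Y6.000
; layer 5
G0 Z15.000
G0 X8.250 Y6.000
G1 X7.125 Y7.949
G1 X4.875 Y7.949
G1 X3.750 Y6.000
G1 X4.875 Y4.051
G1 X7.125 Y4.051
G1 X8.250 Y6.000
; layer 6
G0 Z18.000
G0 X7.500 Y6.000
G1 X6.750 Y7.299
G1 X5.250 Y7.299
G1 X4.500 Y6.000
G1 X5.250 Y4.701
G1 X6.750 Y4.701
G1 X7.500 Y6.000
; layer 7
G0 Z21.000
G0 X6.750 Y6.000
G1 X6.375 Y6.649
G1 X5.625 Y6.649
G1 X5.250 Y6.000
G1 X5.625 Y5.351
G1 X6.375 Y5.351
G1 X6.750 Y6.000
M2 ; end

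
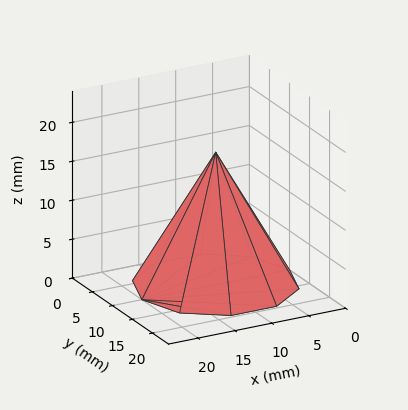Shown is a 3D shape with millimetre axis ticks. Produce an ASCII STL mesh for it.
Reading the render: the shape is a regular 10-sided pyramid, base circumscribed radius ≈ 10 mm, apex at z ≈ 17 mm (dimensions read to the nearest mm from the axis ticks). For the STL, each face is triangulated and given an outward normal.

solid part
  facet normal 0.0000 0.0000 -1.0000
    outer loop
      vertex 13.09 19.51 0.00
      vertex 18.09 15.88 0.00
      vertex 20.00 10.00 0.00
    endloop
  endfacet
  facet normal 0.0000 0.0000 -1.0000
    outer loop
      vertex 6.91 19.51 0.00
      vertex 13.09 19.51 0.00
      vertex 20.00 10.00 0.00
    endloop
  endfacet
  facet normal 0.0000 0.0000 -1.0000
    outer loop
      vertex 1.91 15.88 0.00
      vertex 6.91 19.51 0.00
      vertex 20.00 10.00 0.00
    endloop
  endfacet
  facet normal 0.0000 0.0000 -1.0000
    outer loop
      vertex 0.00 10.00 0.00
      vertex 1.91 15.88 0.00
      vertex 20.00 10.00 0.00
    endloop
  endfacet
  facet normal 0.0000 0.0000 -1.0000
    outer loop
      vertex 1.91 4.12 0.00
      vertex 0.00 10.00 0.00
      vertex 20.00 10.00 0.00
    endloop
  endfacet
  facet normal 0.0000 0.0000 -1.0000
    outer loop
      vertex 6.91 0.49 0.00
      vertex 1.91 4.12 0.00
      vertex 20.00 10.00 0.00
    endloop
  endfacet
  facet normal 0.0000 0.0000 -1.0000
    outer loop
      vertex 13.09 0.49 0.00
      vertex 6.91 0.49 0.00
      vertex 20.00 10.00 0.00
    endloop
  endfacet
  facet normal 0.0000 0.0000 -1.0000
    outer loop
      vertex 18.09 4.12 0.00
      vertex 13.09 0.49 0.00
      vertex 20.00 10.00 0.00
    endloop
  endfacet
  facet normal 0.8300 0.2696 0.4882
    outer loop
      vertex 20.00 10.00 0.00
      vertex 18.09 15.88 0.00
      vertex 10.00 10.00 17.00
    endloop
  endfacet
  facet normal 0.5127 0.7062 0.4883
    outer loop
      vertex 18.09 15.88 0.00
      vertex 13.09 19.51 0.00
      vertex 10.00 10.00 17.00
    endloop
  endfacet
  facet normal 0.0000 0.8727 0.4882
    outer loop
      vertex 13.09 19.51 0.00
      vertex 6.91 19.51 0.00
      vertex 10.00 10.00 17.00
    endloop
  endfacet
  facet normal -0.5127 0.7062 0.4883
    outer loop
      vertex 6.91 19.51 0.00
      vertex 1.91 15.88 0.00
      vertex 10.00 10.00 17.00
    endloop
  endfacet
  facet normal -0.8300 0.2696 0.4882
    outer loop
      vertex 1.91 15.88 0.00
      vertex 0.00 10.00 0.00
      vertex 10.00 10.00 17.00
    endloop
  endfacet
  facet normal -0.8300 -0.2696 0.4882
    outer loop
      vertex 0.00 10.00 0.00
      vertex 1.91 4.12 0.00
      vertex 10.00 10.00 17.00
    endloop
  endfacet
  facet normal -0.5127 -0.7062 0.4883
    outer loop
      vertex 1.91 4.12 0.00
      vertex 6.91 0.49 0.00
      vertex 10.00 10.00 17.00
    endloop
  endfacet
  facet normal 0.0000 -0.8727 0.4882
    outer loop
      vertex 6.91 0.49 0.00
      vertex 13.09 0.49 0.00
      vertex 10.00 10.00 17.00
    endloop
  endfacet
  facet normal 0.5127 -0.7062 0.4883
    outer loop
      vertex 13.09 0.49 0.00
      vertex 18.09 4.12 0.00
      vertex 10.00 10.00 17.00
    endloop
  endfacet
  facet normal 0.8300 -0.2696 0.4882
    outer loop
      vertex 18.09 4.12 0.00
      vertex 20.00 10.00 0.00
      vertex 10.00 10.00 17.00
    endloop
  endfacet
endsolid part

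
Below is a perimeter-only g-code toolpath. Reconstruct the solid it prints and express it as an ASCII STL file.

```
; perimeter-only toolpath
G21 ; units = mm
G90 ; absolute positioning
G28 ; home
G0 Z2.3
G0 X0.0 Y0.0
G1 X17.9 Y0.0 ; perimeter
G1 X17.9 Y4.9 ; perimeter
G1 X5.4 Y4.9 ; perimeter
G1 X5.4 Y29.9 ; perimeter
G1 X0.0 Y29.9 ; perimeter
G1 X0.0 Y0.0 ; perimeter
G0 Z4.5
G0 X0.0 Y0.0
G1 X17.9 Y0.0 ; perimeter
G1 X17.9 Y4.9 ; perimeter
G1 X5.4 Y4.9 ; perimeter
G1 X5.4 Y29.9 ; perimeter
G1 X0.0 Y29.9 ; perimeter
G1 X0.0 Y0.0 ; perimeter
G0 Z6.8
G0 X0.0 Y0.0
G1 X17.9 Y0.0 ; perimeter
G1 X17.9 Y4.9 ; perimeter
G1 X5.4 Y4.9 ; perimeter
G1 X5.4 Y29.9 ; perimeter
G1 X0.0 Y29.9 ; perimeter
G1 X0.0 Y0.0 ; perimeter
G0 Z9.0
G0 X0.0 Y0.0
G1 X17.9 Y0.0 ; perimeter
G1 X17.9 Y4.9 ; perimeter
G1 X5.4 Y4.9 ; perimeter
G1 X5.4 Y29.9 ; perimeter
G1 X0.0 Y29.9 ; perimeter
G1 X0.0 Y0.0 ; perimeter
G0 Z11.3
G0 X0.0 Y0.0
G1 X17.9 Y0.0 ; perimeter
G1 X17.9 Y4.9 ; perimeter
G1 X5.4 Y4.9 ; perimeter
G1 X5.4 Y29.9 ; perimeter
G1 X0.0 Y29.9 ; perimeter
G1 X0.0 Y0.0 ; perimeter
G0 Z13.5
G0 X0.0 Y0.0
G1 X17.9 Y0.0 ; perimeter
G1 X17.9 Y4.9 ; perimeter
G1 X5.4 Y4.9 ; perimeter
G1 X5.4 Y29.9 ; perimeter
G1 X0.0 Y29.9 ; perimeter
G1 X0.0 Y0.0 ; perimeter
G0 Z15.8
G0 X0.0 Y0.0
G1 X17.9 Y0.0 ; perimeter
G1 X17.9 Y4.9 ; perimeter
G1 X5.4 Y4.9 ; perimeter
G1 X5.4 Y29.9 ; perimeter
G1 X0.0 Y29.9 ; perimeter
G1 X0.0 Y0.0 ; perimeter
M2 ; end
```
solid part
  facet normal 0.0000 0.0000 -1.0000
    outer loop
      vertex 17.9 4.9 0.0
      vertex 17.9 0.0 0.0
      vertex 0.0 0.0 0.0
    endloop
  endfacet
  facet normal 0.0000 0.0000 -1.0000
    outer loop
      vertex 5.4 4.9 0.0
      vertex 17.9 4.9 0.0
      vertex 0.0 0.0 0.0
    endloop
  endfacet
  facet normal 0.0000 0.0000 -1.0000
    outer loop
      vertex 5.4 29.9 0.0
      vertex 5.4 4.9 0.0
      vertex 0.0 0.0 0.0
    endloop
  endfacet
  facet normal 0.0000 0.0000 -1.0000
    outer loop
      vertex 0.0 29.9 0.0
      vertex 5.4 29.9 0.0
      vertex 0.0 0.0 0.0
    endloop
  endfacet
  facet normal 0.0000 0.0000 1.0000
    outer loop
      vertex 0.0 0.0 15.8
      vertex 17.9 0.0 15.8
      vertex 17.9 4.9 15.8
    endloop
  endfacet
  facet normal 0.0000 0.0000 1.0000
    outer loop
      vertex 0.0 0.0 15.8
      vertex 17.9 4.9 15.8
      vertex 5.4 4.9 15.8
    endloop
  endfacet
  facet normal 0.0000 0.0000 1.0000
    outer loop
      vertex 0.0 0.0 15.8
      vertex 5.4 4.9 15.8
      vertex 5.4 29.9 15.8
    endloop
  endfacet
  facet normal 0.0000 0.0000 1.0000
    outer loop
      vertex 0.0 0.0 15.8
      vertex 5.4 29.9 15.8
      vertex 0.0 29.9 15.8
    endloop
  endfacet
  facet normal 0.0000 -1.0000 0.0000
    outer loop
      vertex 0.0 0.0 0.0
      vertex 17.9 0.0 0.0
      vertex 17.9 0.0 15.8
    endloop
  endfacet
  facet normal 0.0000 -1.0000 0.0000
    outer loop
      vertex 0.0 0.0 0.0
      vertex 17.9 0.0 15.8
      vertex 0.0 0.0 15.8
    endloop
  endfacet
  facet normal 1.0000 0.0000 0.0000
    outer loop
      vertex 17.9 0.0 0.0
      vertex 17.9 4.9 0.0
      vertex 17.9 4.9 15.8
    endloop
  endfacet
  facet normal 1.0000 0.0000 0.0000
    outer loop
      vertex 17.9 0.0 0.0
      vertex 17.9 4.9 15.8
      vertex 17.9 0.0 15.8
    endloop
  endfacet
  facet normal 0.0000 1.0000 0.0000
    outer loop
      vertex 17.9 4.9 0.0
      vertex 5.4 4.9 0.0
      vertex 5.4 4.9 15.8
    endloop
  endfacet
  facet normal 0.0000 1.0000 0.0000
    outer loop
      vertex 17.9 4.9 0.0
      vertex 5.4 4.9 15.8
      vertex 17.9 4.9 15.8
    endloop
  endfacet
  facet normal 1.0000 0.0000 0.0000
    outer loop
      vertex 5.4 4.9 0.0
      vertex 5.4 29.9 0.0
      vertex 5.4 29.9 15.8
    endloop
  endfacet
  facet normal 1.0000 0.0000 0.0000
    outer loop
      vertex 5.4 4.9 0.0
      vertex 5.4 29.9 15.8
      vertex 5.4 4.9 15.8
    endloop
  endfacet
  facet normal 0.0000 1.0000 0.0000
    outer loop
      vertex 5.4 29.9 0.0
      vertex 0.0 29.9 0.0
      vertex 0.0 29.9 15.8
    endloop
  endfacet
  facet normal 0.0000 1.0000 0.0000
    outer loop
      vertex 5.4 29.9 0.0
      vertex 0.0 29.9 15.8
      vertex 5.4 29.9 15.8
    endloop
  endfacet
  facet normal -1.0000 0.0000 0.0000
    outer loop
      vertex 0.0 29.9 0.0
      vertex 0.0 0.0 0.0
      vertex 0.0 0.0 15.8
    endloop
  endfacet
  facet normal -1.0000 0.0000 0.0000
    outer loop
      vertex 0.0 29.9 0.0
      vertex 0.0 0.0 15.8
      vertex 0.0 29.9 15.8
    endloop
  endfacet
endsolid part

The G0 Z moves step by Δz≈2.3 mm. Every layer's G1 loop is the same polygon, so the solid is a straight extrusion of it from z=0 to z≈15.8. Closing with flat bottom and top caps and triangulating gives 20 facets — an L-shaped prism: outer 17.9 × 29.9 mm, arm thicknesses ≈ 4.9 mm (horizontal) and 5.4 mm (vertical), extruded 15.8 mm in z.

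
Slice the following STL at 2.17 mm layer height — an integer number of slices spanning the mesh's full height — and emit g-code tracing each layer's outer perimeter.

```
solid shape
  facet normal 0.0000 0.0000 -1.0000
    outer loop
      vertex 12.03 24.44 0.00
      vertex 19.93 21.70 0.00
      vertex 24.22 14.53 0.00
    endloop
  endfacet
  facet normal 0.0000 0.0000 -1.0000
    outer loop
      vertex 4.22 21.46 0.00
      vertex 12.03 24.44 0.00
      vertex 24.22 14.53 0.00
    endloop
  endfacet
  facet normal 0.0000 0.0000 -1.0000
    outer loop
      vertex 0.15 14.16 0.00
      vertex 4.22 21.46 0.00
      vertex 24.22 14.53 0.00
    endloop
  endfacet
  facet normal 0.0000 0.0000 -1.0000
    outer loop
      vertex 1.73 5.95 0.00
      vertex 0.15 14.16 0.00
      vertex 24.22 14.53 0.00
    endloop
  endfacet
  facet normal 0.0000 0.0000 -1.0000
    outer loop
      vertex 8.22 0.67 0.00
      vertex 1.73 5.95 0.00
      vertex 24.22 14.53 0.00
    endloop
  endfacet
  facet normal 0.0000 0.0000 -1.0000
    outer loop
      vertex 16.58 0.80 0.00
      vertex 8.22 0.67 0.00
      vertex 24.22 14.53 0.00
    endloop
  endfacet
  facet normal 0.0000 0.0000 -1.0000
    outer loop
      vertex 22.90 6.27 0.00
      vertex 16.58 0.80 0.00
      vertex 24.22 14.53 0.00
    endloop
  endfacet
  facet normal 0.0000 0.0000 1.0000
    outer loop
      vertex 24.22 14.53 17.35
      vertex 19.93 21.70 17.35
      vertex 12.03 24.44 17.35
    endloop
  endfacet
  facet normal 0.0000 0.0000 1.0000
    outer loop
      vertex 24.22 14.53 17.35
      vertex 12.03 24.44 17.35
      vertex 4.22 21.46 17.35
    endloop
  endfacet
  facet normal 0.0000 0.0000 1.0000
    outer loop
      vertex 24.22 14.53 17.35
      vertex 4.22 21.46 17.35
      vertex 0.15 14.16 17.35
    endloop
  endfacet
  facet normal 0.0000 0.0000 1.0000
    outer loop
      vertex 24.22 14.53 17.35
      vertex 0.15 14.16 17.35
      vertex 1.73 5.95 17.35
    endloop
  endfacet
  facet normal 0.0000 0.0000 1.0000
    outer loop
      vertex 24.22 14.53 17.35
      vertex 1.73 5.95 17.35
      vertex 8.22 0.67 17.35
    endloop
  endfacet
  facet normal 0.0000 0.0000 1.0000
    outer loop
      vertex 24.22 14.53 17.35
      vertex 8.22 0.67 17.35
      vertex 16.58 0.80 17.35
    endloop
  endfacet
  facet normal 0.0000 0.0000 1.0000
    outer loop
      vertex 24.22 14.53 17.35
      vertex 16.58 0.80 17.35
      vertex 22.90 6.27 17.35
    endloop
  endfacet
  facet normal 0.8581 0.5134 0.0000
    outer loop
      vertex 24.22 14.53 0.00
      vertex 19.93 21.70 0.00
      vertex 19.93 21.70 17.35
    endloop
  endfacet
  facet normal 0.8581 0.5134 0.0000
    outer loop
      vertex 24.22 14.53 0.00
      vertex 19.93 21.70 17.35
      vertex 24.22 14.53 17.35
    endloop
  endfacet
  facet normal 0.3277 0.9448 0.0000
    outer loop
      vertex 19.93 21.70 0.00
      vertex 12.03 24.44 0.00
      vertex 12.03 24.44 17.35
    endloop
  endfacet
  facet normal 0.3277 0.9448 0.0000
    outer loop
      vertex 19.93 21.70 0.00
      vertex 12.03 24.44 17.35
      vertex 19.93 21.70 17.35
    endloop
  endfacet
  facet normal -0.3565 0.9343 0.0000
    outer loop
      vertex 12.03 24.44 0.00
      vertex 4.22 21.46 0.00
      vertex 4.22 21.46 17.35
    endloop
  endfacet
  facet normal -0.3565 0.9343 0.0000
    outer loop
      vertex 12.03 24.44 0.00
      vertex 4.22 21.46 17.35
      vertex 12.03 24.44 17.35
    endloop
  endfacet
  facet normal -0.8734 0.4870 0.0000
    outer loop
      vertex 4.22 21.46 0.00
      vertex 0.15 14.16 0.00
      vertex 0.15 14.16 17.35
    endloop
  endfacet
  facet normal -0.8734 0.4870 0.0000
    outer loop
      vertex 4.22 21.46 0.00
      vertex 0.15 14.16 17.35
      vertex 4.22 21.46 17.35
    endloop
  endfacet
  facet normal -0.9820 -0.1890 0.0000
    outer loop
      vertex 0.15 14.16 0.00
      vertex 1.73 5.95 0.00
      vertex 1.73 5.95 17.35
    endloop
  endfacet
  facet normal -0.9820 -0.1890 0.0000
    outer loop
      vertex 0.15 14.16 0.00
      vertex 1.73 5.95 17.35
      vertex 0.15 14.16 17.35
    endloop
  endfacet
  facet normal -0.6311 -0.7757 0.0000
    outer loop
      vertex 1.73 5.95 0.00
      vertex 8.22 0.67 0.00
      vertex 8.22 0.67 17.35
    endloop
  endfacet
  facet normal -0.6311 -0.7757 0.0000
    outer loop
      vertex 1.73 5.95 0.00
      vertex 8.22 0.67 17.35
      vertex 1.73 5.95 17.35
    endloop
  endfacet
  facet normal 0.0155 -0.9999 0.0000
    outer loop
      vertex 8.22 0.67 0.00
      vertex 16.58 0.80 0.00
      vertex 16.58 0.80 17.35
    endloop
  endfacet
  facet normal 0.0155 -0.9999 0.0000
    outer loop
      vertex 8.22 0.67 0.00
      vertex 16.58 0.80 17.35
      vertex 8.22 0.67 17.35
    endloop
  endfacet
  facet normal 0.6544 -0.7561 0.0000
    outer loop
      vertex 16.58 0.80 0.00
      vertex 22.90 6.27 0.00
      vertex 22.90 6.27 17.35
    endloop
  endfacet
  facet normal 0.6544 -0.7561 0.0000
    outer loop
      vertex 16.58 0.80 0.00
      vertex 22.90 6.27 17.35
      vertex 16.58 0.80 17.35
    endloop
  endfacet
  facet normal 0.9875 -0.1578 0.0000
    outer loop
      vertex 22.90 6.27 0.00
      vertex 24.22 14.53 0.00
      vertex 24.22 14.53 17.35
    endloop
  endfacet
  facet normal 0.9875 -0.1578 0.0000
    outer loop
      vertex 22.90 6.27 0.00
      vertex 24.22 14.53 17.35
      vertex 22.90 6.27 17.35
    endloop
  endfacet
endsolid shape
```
; perimeter-only toolpath
G21 ; units = mm
G90 ; absolute positioning
G28 ; home
; layer 1
G0 Z2.17
G0 X24.22 Y14.53
G1 X19.93 Y21.70
G1 X12.03 Y24.44
G1 X4.22 Y21.46
G1 X0.15 Y14.16
G1 X1.73 Y5.95
G1 X8.22 Y0.67
G1 X16.58 Y0.80
G1 X22.90 Y6.27
G1 X24.22 Y14.53
; layer 2
G0 Z4.34
G0 X24.22 Y14.53
G1 X19.93 Y21.70
G1 X12.03 Y24.44
G1 X4.22 Y21.46
G1 X0.15 Y14.16
G1 X1.73 Y5.95
G1 X8.22 Y0.67
G1 X16.58 Y0.80
G1 X22.90 Y6.27
G1 X24.22 Y14.53
; layer 3
G0 Z6.51
G0 X24.22 Y14.53
G1 X19.93 Y21.70
G1 X12.03 Y24.44
G1 X4.22 Y21.46
G1 X0.15 Y14.16
G1 X1.73 Y5.95
G1 X8.22 Y0.67
G1 X16.58 Y0.80
G1 X22.90 Y6.27
G1 X24.22 Y14.53
; layer 4
G0 Z8.68
G0 X24.22 Y14.53
G1 X19.93 Y21.70
G1 X12.03 Y24.44
G1 X4.22 Y21.46
G1 X0.15 Y14.16
G1 X1.73 Y5.95
G1 X8.22 Y0.67
G1 X16.58 Y0.80
G1 X22.90 Y6.27
G1 X24.22 Y14.53
; layer 5
G0 Z10.84
G0 X24.22 Y14.53
G1 X19.93 Y21.70
G1 X12.03 Y24.44
G1 X4.22 Y21.46
G1 X0.15 Y14.16
G1 X1.73 Y5.95
G1 X8.22 Y0.67
G1 X16.58 Y0.80
G1 X22.90 Y6.27
G1 X24.22 Y14.53
; layer 6
G0 Z13.01
G0 X24.22 Y14.53
G1 X19.93 Y21.70
G1 X12.03 Y24.44
G1 X4.22 Y21.46
G1 X0.15 Y14.16
G1 X1.73 Y5.95
G1 X8.22 Y0.67
G1 X16.58 Y0.80
G1 X22.90 Y6.27
G1 X24.22 Y14.53
; layer 7
G0 Z15.18
G0 X24.22 Y14.53
G1 X19.93 Y21.70
G1 X12.03 Y24.44
G1 X4.22 Y21.46
G1 X0.15 Y14.16
G1 X1.73 Y5.95
G1 X8.22 Y0.67
G1 X16.58 Y0.80
G1 X22.90 Y6.27
G1 X24.22 Y14.53
; layer 8
G0 Z17.35
G0 X24.22 Y14.53
G1 X19.93 Y21.70
G1 X12.03 Y24.44
G1 X4.22 Y21.46
G1 X0.15 Y14.16
G1 X1.73 Y5.95
G1 X8.22 Y0.67
G1 X16.58 Y0.80
G1 X22.90 Y6.27
G1 X24.22 Y14.53
M2 ; end

The solid is a regular 9-sided prism (a cylinder approximated with 9 flat sides), circumscribed radius ≈ 12.2 mm, height ≈ 17.4 mm. Slicing at Δz = 2.17 mm — 8 equal slices spanning the solid's height, so layer i sits at z = i·h/8 — gives 8 non-empty perimeters. Each is a 9-segment closed polygon; G0 lifts to the layer z and rapids to the start vertex, then G1 traces the edges.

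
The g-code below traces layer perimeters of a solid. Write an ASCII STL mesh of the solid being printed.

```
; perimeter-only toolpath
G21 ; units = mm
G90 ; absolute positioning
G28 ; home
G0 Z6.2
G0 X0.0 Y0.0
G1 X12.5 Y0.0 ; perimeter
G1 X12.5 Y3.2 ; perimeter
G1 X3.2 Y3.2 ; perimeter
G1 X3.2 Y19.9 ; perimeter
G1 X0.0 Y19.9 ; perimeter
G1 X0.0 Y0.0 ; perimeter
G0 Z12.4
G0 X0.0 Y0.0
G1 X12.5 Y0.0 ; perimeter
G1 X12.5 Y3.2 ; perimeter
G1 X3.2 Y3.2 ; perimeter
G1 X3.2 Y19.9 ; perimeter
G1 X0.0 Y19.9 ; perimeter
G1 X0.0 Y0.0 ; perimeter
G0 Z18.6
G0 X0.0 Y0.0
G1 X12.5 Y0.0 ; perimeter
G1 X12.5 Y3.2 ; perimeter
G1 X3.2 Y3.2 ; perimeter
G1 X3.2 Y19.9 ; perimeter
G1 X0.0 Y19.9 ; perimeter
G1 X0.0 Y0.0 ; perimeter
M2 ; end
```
solid part
  facet normal 0.0000 0.0000 -1.0000
    outer loop
      vertex 12.5 3.2 0.0
      vertex 12.5 0.0 0.0
      vertex 0.0 0.0 0.0
    endloop
  endfacet
  facet normal 0.0000 0.0000 -1.0000
    outer loop
      vertex 3.2 3.2 0.0
      vertex 12.5 3.2 0.0
      vertex 0.0 0.0 0.0
    endloop
  endfacet
  facet normal 0.0000 0.0000 -1.0000
    outer loop
      vertex 3.2 19.9 0.0
      vertex 3.2 3.2 0.0
      vertex 0.0 0.0 0.0
    endloop
  endfacet
  facet normal 0.0000 0.0000 -1.0000
    outer loop
      vertex 0.0 19.9 0.0
      vertex 3.2 19.9 0.0
      vertex 0.0 0.0 0.0
    endloop
  endfacet
  facet normal 0.0000 0.0000 1.0000
    outer loop
      vertex 0.0 0.0 18.6
      vertex 12.5 0.0 18.6
      vertex 12.5 3.2 18.6
    endloop
  endfacet
  facet normal 0.0000 0.0000 1.0000
    outer loop
      vertex 0.0 0.0 18.6
      vertex 12.5 3.2 18.6
      vertex 3.2 3.2 18.6
    endloop
  endfacet
  facet normal 0.0000 0.0000 1.0000
    outer loop
      vertex 0.0 0.0 18.6
      vertex 3.2 3.2 18.6
      vertex 3.2 19.9 18.6
    endloop
  endfacet
  facet normal 0.0000 0.0000 1.0000
    outer loop
      vertex 0.0 0.0 18.6
      vertex 3.2 19.9 18.6
      vertex 0.0 19.9 18.6
    endloop
  endfacet
  facet normal 0.0000 -1.0000 0.0000
    outer loop
      vertex 0.0 0.0 0.0
      vertex 12.5 0.0 0.0
      vertex 12.5 0.0 18.6
    endloop
  endfacet
  facet normal 0.0000 -1.0000 0.0000
    outer loop
      vertex 0.0 0.0 0.0
      vertex 12.5 0.0 18.6
      vertex 0.0 0.0 18.6
    endloop
  endfacet
  facet normal 1.0000 0.0000 0.0000
    outer loop
      vertex 12.5 0.0 0.0
      vertex 12.5 3.2 0.0
      vertex 12.5 3.2 18.6
    endloop
  endfacet
  facet normal 1.0000 0.0000 0.0000
    outer loop
      vertex 12.5 0.0 0.0
      vertex 12.5 3.2 18.6
      vertex 12.5 0.0 18.6
    endloop
  endfacet
  facet normal 0.0000 1.0000 0.0000
    outer loop
      vertex 12.5 3.2 0.0
      vertex 3.2 3.2 0.0
      vertex 3.2 3.2 18.6
    endloop
  endfacet
  facet normal 0.0000 1.0000 0.0000
    outer loop
      vertex 12.5 3.2 0.0
      vertex 3.2 3.2 18.6
      vertex 12.5 3.2 18.6
    endloop
  endfacet
  facet normal 1.0000 0.0000 0.0000
    outer loop
      vertex 3.2 3.2 0.0
      vertex 3.2 19.9 0.0
      vertex 3.2 19.9 18.6
    endloop
  endfacet
  facet normal 1.0000 0.0000 0.0000
    outer loop
      vertex 3.2 3.2 0.0
      vertex 3.2 19.9 18.6
      vertex 3.2 3.2 18.6
    endloop
  endfacet
  facet normal 0.0000 1.0000 0.0000
    outer loop
      vertex 3.2 19.9 0.0
      vertex 0.0 19.9 0.0
      vertex 0.0 19.9 18.6
    endloop
  endfacet
  facet normal 0.0000 1.0000 0.0000
    outer loop
      vertex 3.2 19.9 0.0
      vertex 0.0 19.9 18.6
      vertex 3.2 19.9 18.6
    endloop
  endfacet
  facet normal -1.0000 0.0000 0.0000
    outer loop
      vertex 0.0 19.9 0.0
      vertex 0.0 0.0 0.0
      vertex 0.0 0.0 18.6
    endloop
  endfacet
  facet normal -1.0000 0.0000 0.0000
    outer loop
      vertex 0.0 19.9 0.0
      vertex 0.0 0.0 18.6
      vertex 0.0 19.9 18.6
    endloop
  endfacet
endsolid part

The G0 Z moves step by Δz≈6.2 mm. Every layer's G1 loop is the same polygon, so the solid is a straight extrusion of it from z=0 to z≈18.6. Closing with flat bottom and top caps and triangulating gives 20 facets — an L-shaped prism: outer 12.5 × 19.9 mm, arm thicknesses ≈ 3.2 mm (horizontal) and 3.2 mm (vertical), extruded 18.6 mm in z.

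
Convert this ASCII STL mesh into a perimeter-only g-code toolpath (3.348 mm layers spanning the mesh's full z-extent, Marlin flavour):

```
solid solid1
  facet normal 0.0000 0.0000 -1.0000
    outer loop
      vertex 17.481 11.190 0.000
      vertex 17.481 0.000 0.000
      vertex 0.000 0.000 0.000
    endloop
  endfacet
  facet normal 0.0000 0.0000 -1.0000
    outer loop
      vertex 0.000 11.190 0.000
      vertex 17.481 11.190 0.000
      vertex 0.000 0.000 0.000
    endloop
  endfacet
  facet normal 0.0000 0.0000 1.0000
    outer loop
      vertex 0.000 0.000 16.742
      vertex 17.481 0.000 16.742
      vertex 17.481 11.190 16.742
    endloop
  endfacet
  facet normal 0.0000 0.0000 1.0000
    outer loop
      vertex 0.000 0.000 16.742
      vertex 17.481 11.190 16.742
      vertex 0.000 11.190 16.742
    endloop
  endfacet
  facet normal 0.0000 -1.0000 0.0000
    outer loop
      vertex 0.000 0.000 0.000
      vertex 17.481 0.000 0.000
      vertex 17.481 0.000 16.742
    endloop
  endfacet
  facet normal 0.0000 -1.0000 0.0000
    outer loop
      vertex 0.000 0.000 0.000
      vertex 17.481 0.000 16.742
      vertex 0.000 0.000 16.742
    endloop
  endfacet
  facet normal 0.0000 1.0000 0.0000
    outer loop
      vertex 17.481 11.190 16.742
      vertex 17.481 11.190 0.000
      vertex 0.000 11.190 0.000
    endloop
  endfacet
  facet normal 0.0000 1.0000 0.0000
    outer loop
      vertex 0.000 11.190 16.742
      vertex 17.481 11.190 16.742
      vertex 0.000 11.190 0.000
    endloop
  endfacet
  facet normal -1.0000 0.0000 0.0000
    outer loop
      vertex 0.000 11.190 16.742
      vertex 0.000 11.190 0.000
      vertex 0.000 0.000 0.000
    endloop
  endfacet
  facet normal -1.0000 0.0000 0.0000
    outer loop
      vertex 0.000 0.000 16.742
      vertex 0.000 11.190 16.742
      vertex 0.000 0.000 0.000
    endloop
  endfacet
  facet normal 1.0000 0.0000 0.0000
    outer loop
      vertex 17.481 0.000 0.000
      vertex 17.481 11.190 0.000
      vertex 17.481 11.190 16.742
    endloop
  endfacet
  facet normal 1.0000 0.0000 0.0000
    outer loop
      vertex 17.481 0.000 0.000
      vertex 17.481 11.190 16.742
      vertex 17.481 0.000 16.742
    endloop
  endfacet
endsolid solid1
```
; perimeter-only toolpath
G21 ; units = mm
G90 ; absolute positioning
G28 ; home
; layer 1
G0 Z3.348
G0 X0.000 Y0.000
G1 X17.481 Y0.000
G1 X17.481 Y11.190
G1 X0.000 Y11.190
G1 X0.000 Y0.000
; layer 2
G0 Z6.697
G0 X0.000 Y0.000
G1 X17.481 Y0.000
G1 X17.481 Y11.190
G1 X0.000 Y11.190
G1 X0.000 Y0.000
; layer 3
G0 Z10.045
G0 X0.000 Y0.000
G1 X17.481 Y0.000
G1 X17.481 Y11.190
G1 X0.000 Y11.190
G1 X0.000 Y0.000
; layer 4
G0 Z13.394
G0 X0.000 Y0.000
G1 X17.481 Y0.000
G1 X17.481 Y11.190
G1 X0.000 Y11.190
G1 X0.000 Y0.000
; layer 5
G0 Z16.742
G0 X0.000 Y0.000
G1 X17.481 Y0.000
G1 X17.481 Y11.190
G1 X0.000 Y11.190
G1 X0.000 Y0.000
M2 ; end

The solid is a rectangular box, roughly 17.5 × 11.2 mm footprint and 16.7 mm tall. Slicing at Δz = 3.348 mm — 5 equal slices spanning the solid's height, so layer i sits at z = i·h/5 — gives 5 non-empty perimeters. Each is a 4-segment closed polygon; G0 lifts to the layer z and rapids to the start vertex, then G1 traces the edges.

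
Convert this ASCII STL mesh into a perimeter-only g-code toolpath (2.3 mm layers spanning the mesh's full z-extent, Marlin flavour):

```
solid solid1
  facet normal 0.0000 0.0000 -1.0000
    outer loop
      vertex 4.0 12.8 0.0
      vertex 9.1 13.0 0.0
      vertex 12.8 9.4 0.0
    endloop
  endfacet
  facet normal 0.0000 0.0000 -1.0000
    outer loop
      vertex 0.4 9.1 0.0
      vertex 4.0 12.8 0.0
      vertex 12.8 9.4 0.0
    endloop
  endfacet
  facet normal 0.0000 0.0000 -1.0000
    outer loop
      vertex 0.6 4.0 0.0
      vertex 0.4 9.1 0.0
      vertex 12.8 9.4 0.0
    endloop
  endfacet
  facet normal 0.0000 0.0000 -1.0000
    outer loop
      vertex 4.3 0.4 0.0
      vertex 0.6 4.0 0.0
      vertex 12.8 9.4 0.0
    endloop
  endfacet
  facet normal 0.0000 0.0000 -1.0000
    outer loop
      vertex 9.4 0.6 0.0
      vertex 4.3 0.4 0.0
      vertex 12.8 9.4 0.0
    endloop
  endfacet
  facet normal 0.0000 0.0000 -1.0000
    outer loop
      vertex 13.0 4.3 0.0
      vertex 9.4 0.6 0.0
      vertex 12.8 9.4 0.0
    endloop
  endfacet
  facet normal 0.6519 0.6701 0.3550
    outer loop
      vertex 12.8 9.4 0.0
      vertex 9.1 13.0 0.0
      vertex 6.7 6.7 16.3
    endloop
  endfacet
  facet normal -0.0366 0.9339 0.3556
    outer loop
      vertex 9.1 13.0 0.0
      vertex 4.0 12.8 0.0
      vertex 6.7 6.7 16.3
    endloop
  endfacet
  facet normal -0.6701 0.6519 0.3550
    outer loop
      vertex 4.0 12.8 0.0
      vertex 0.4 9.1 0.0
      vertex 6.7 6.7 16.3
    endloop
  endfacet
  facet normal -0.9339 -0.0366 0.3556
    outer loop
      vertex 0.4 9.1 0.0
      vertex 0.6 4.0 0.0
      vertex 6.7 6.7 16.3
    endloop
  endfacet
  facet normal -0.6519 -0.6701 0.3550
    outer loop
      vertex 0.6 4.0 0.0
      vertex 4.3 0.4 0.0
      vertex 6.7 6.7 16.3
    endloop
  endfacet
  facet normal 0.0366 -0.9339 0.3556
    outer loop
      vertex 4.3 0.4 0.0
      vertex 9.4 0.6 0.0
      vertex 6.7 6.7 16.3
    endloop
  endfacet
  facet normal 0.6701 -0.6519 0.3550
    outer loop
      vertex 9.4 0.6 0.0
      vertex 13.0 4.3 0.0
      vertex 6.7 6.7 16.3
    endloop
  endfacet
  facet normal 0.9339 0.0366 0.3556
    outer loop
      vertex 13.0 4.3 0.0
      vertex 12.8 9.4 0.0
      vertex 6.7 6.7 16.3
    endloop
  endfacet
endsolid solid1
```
; perimeter-only toolpath
G21 ; units = mm
G90 ; absolute positioning
G28 ; home
; layer 1
G0 Z2.3
G0 X11.9 Y9.0
G1 X8.8 Y12.1
G1 X4.4 Y11.9
G1 X1.3 Y8.8
G1 X1.5 Y4.4
G1 X4.6 Y1.3
G1 X9.0 Y1.5
G1 X12.1 Y4.6
G1 X11.9 Y9.0
; layer 2
G0 Z4.7
G0 X11.1 Y8.6
G1 X8.4 Y11.2
G1 X4.8 Y11.1
G1 X2.2 Y8.4
G1 X2.3 Y4.8
G1 X5.0 Y2.2
G1 X8.6 Y2.3
G1 X11.2 Y5.0
G1 X11.1 Y8.6
; layer 3
G0 Z7.0
G0 X10.2 Y8.2
G1 X8.1 Y10.3
G1 X5.2 Y10.2
G1 X3.1 Y8.1
G1 X3.2 Y5.2
G1 X5.3 Y3.1
G1 X8.2 Y3.2
G1 X10.3 Y5.3
G1 X10.2 Y8.2
; layer 4
G0 Z9.3
G0 X9.3 Y7.9
G1 X7.7 Y9.4
G1 X5.5 Y9.3
G1 X4.0 Y7.7
G1 X4.1 Y5.5
G1 X5.7 Y4.0
G1 X7.9 Y4.1
G1 X9.4 Y5.7
G1 X9.3 Y7.9
; layer 5
G0 Z11.6
G0 X8.4 Y7.5
G1 X7.4 Y8.5
G1 X5.9 Y8.4
G1 X4.9 Y7.4
G1 X5.0 Y5.9
G1 X6.0 Y4.9
G1 X7.5 Y5.0
G1 X8.5 Y6.0
G1 X8.4 Y7.5
; layer 6
G0 Z14.0
G0 X7.6 Y7.1
G1 X7.0 Y7.6
G1 X6.3 Y7.6
G1 X5.8 Y7.0
G1 X5.8 Y6.3
G1 X6.4 Y5.8
G1 X7.1 Y5.8
G1 X7.6 Y6.4
G1 X7.6 Y7.1
M2 ; end

The solid is a regular 8-sided pyramid, base circumscribed radius ≈ 6.7 mm, apex at z ≈ 16.3 mm. Slicing at Δz = 2.3 mm — 7 equal slices spanning the solid's height, so layer i sits at z = i·h/7 — gives 6 non-empty perimeters. Each is a 8-segment closed polygon; G0 lifts to the layer z and rapids to the start vertex, then G1 traces the edges. The cross-section shrinks linearly with z (the slice at the apex is degenerate and omitted).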